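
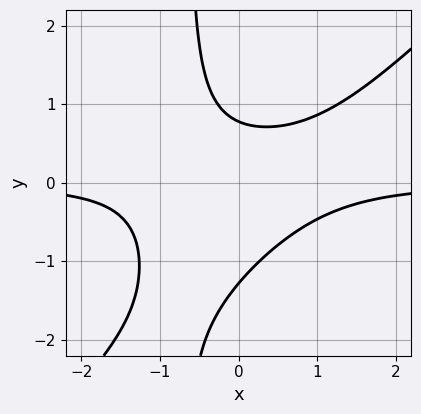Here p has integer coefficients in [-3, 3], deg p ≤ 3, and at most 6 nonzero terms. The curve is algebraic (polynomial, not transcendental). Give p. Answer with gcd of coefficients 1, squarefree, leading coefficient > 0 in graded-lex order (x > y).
3*x^2*y - 3*x*y^2 - 2*y^2 - y + 2

1. deg p = 3. No degree-2 curve has this shape.
2. Observable constraints: the curve avoids every integer x-axis point in the box.
3. Fitting integer coefficients to these (and the overall shape) gives p.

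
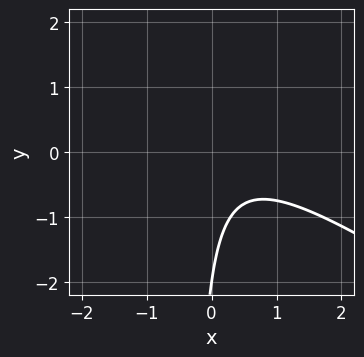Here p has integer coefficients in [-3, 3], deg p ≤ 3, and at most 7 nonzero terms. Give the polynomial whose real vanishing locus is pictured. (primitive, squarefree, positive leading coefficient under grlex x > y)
2*x^2 + 3*x*y - x + y + 2

deg p = 2.
Checking where it meets the axes: the curve avoids every integer x-axis point in the box; it meets the y-axis at y = -2 (among the integer gridlines).
Assembling these constraints gives the stated polynomial.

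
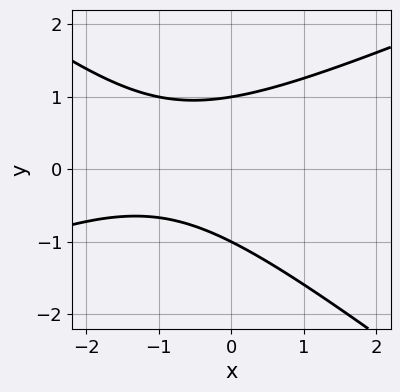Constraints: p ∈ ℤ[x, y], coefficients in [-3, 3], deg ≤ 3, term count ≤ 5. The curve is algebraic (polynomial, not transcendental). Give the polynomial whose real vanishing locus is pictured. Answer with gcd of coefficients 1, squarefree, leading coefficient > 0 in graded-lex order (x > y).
(a) The degree is 2 — a generic line meets the curve in up to 2 points.
(b) From the axis intercepts and sections: the curve avoids every integer x-axis point in the box; the y-axis gridline crossings are at y ∈ {-1, 1}.
(c) Together with the visible shape, these determine p as stated.

x^2 - x*y - 3*y^2 + 2*x + 3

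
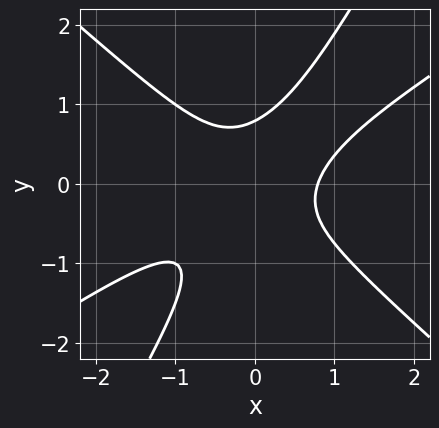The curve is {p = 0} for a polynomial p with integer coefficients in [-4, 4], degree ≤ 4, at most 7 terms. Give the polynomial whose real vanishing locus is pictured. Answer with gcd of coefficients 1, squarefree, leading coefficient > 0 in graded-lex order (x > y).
(a) Degree: a generic line meets the curve in up to 3 points, so deg p = 3.
(b) Putting this together gives p.

2*x^3 - 2*x^2*y - 3*x*y^2 + 2*y^3 - 1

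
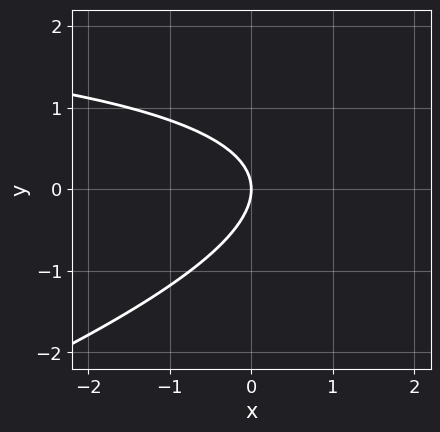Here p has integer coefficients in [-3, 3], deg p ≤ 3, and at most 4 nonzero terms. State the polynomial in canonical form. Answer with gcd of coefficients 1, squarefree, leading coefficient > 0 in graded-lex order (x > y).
(a) The degree is 2 — the shape is more complex than any degree-1 curve.
(b) Checking where it meets the axes: one x-axis crossing is at x = 0; one y-axis crossing is at y = 0.
(c) Assembling these constraints gives the stated polynomial.

x*y - 3*y^2 - 3*x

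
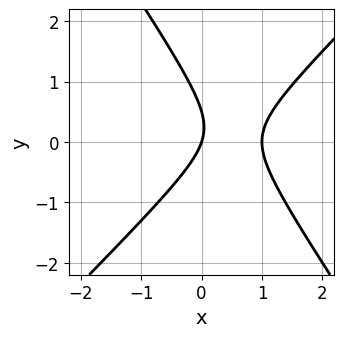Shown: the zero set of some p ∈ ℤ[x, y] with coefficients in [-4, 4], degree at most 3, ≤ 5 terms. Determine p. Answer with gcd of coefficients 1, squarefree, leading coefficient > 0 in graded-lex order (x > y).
3*x^2 - x*y - 2*y^2 - 3*x + y

First, deg p = 2. No degree-1 curve has this shape.
Next, observable constraints: among the integer gridlines, it crosses the x-axis at x ∈ {0, 1}; it meets the y-axis at y = 0 (among the integer gridlines).
Finally, matching integer coefficients to the picture gives p.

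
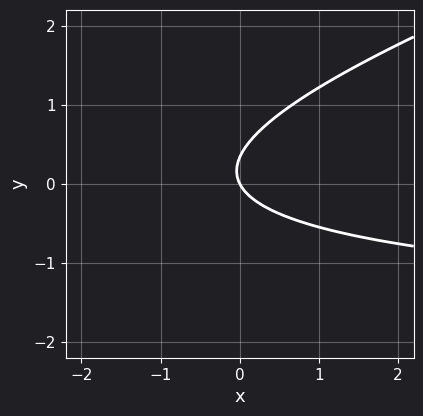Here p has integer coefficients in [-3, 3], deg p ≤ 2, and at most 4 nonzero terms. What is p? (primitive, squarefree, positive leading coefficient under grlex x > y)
(a) The degree is 2 — the shape is more complex than any degree-1 curve.
(b) Reading off the gridlines: it meets the x-axis at x = 0 (among the integer gridlines); it crosses the y-axis at the gridline y = 0.
(c) Solving for integer coefficients yields p as stated.

x*y - 3*y^2 + 2*x + y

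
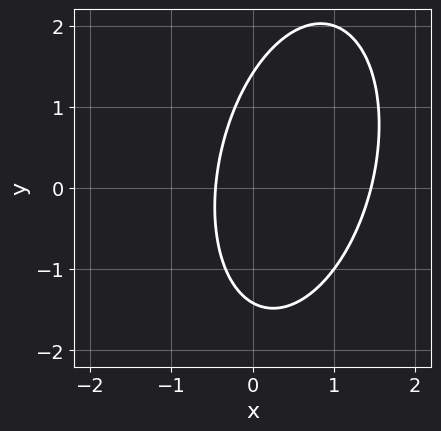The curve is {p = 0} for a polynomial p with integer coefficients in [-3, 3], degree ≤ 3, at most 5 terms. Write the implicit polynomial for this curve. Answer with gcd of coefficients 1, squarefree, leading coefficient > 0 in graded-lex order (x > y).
3*x^2 - x*y + y^2 - 3*x - 2

1. The degree is 2 — the shape is more complex than any degree-1 curve.
2. The integer polynomial consistent with all of this is the stated p.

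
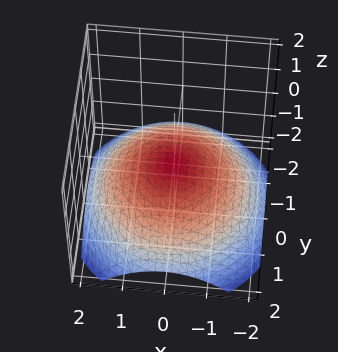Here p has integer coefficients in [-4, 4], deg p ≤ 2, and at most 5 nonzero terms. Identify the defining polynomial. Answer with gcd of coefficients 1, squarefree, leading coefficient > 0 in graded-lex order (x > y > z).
1. The degree is 2 — a paraboloid; a quadric.
2. Symmetries: rotational symmetry about the z-axis ⇒ p depends on x, y only through x² + y².
3. Observable constraints: it crosses the x-axis at the gridline x = 0; it crosses the z-axis at the gridline z = 0; one y-axis crossing is at y = 0; a circular section at z = -1 has radius between 1 and 2.
4. Assembling these constraints gives the stated polynomial.

x^2 + y^2 + 3*z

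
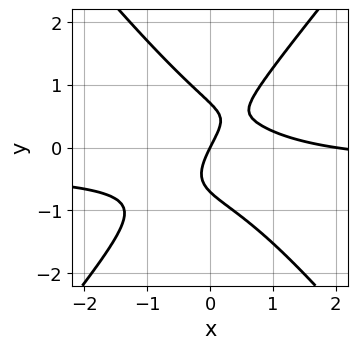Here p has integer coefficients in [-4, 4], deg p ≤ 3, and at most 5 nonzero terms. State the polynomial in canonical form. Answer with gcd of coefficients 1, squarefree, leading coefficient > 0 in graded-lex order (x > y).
First, the degree is 3 — a generic line meets the curve in up to 3 points.
Then, observable constraints: the x-axis gridline crossings are at x ∈ {0, 2}; it crosses the y-axis at the gridline y = 0.
Finally, putting this together gives p.

3*x^2*y - 2*y^3 + x^2 - 2*x + y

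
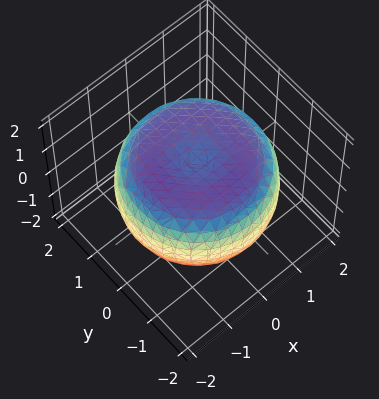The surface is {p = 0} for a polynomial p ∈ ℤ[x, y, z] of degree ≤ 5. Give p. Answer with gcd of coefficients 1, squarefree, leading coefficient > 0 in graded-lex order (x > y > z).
1. deg p = 4.
2. Symmetry: the z-axis is an axis of rotation, so x and y enter only as x² + y².
3. Checking where it meets the axes: the z-axis gridline crossings are at z ∈ {-1, 1}; a circular section at z = -1 has radius between 1 and 2.
4. Fitting integer coefficients to these (and the overall shape) gives p.

x^4 + 2*x^2*y^2 + y^4 - 2*x^2 - 2*y^2 + 3*z^2 - 3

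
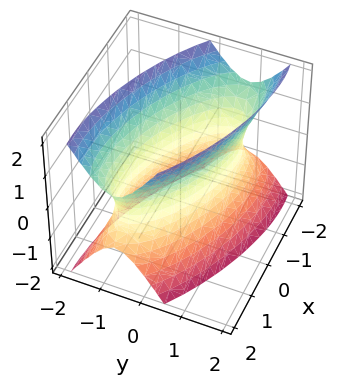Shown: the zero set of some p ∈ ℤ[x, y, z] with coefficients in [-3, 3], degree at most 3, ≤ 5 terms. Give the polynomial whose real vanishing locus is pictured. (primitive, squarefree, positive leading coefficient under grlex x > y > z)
The degree is 2 — the shape is more complex than any degree-1 surface.
Against the integer gridlines: no z-intercept at any integer in the box.
Fitting integer coefficients to these (and the overall shape) gives p.

x^2 + 2*x*y + 3*y^2 - z^2 - 2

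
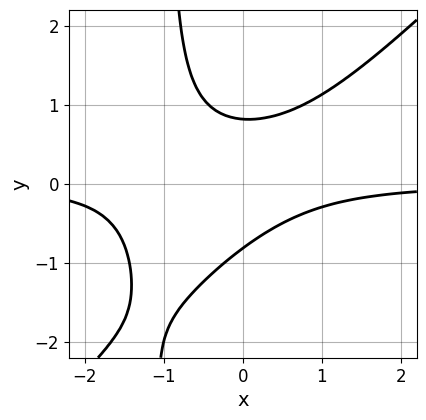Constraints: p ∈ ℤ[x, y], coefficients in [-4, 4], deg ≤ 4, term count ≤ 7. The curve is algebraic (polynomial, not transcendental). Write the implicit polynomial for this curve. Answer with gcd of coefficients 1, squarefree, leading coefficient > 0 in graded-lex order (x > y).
1. Degree: a generic line meets the curve in up to 3 points, so deg p = 3.
2. From the visible intercepts: the curve avoids every integer x-axis point in the box.
3. Together with the visible shape, these determine p as stated.

3*x^2*y - 3*x*y^2 + 2*x*y - 3*y^2 + 2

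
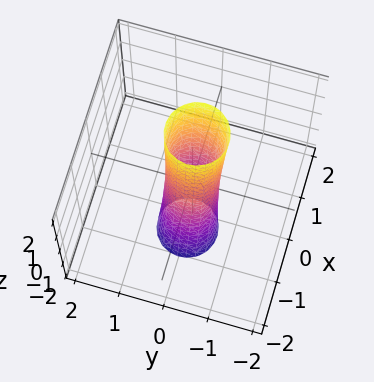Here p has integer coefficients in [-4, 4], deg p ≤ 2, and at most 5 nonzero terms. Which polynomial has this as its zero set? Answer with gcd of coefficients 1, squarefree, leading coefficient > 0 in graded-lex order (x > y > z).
Degree: the shape is more complex than any degree-1 surface, so deg p = 2.
From the visible intercepts: the surface avoids every integer z-axis point in the box.
Together with the visible shape, these determine p as stated.

3*x^2 - x*z + 3*y^2 - 1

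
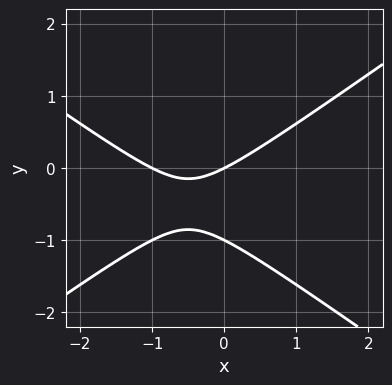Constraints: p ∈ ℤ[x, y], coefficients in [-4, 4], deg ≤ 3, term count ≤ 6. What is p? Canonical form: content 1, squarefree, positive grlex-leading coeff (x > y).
x^2 - 2*y^2 + x - 2*y

The degree is 2 — no degree-1 curve has this shape.
Checking where it meets the axes: among the integer gridlines, it crosses the x-axis at x ∈ {-1, 0}; among the integer gridlines, it crosses the y-axis at y ∈ {-1, 0}.
Fitting integer coefficients to these (and the overall shape) gives p.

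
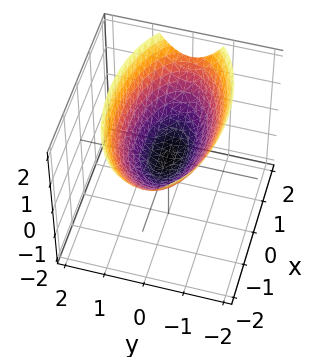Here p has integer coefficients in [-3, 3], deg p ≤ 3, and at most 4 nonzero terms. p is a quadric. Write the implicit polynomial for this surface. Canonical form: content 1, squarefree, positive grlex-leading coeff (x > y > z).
x^2 + 3*y^2 - 3*z

First, deg p = 2. A single bowl opening along one axis; a quadric.
Next, symmetries: it's symmetric under x → −x, forcing even powers of x; mirror symmetry y ↦ −y ⇒ only even powers of y.
Then, against the integer gridlines: it meets the y-axis at y = 0 (among the integer gridlines); it crosses the x-axis at the gridline x = 0.
Finally, the integer polynomial consistent with all of this is the stated p.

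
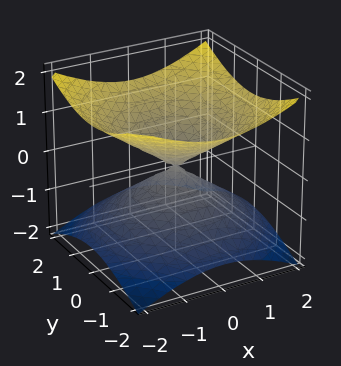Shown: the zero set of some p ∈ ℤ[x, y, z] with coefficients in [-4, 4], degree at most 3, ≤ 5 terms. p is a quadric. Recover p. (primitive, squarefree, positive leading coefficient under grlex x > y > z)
(a) deg p = 2. Two nappes meeting at a single point; a quadric.
(b) Symmetry: the surface is invariant under rotation about z: p = q(x² + y², z); it's symmetric under z → −z, forcing even powers of z.
(c) Reading off the gridlines: a circular section at z = -1 has radius between 1 and 2; it crosses the y-axis at the gridline y = 0; it meets the x-axis at x = 0 (among the integer gridlines).
(d) Assembling these constraints gives the stated polynomial.

x^2 + y^2 - 2*z^2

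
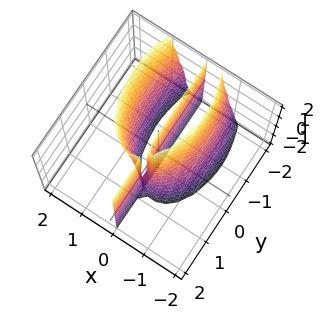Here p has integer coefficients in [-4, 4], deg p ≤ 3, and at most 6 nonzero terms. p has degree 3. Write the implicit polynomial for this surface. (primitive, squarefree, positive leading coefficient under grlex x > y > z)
3*x^3 - x^2*z + x*y^2 + 2*x*y - 2*x

The degree is 3 — a generic line meets the surface in up to 3 points.
Against the integer gridlines: the visible y-axis segment lies entirely on the surface; every point of the z-axis in the box is on the surface; it meets the x-axis at x = 0 (among the integer gridlines).
The integer polynomial consistent with all of this is the stated p.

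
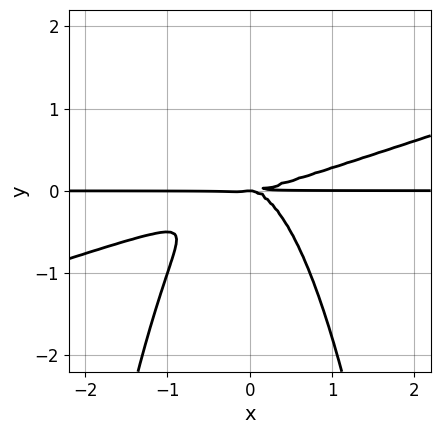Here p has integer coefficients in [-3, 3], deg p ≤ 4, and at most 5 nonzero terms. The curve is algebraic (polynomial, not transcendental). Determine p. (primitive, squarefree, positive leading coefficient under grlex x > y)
x^3*y - 3*x^2*y^2 - 2*y^3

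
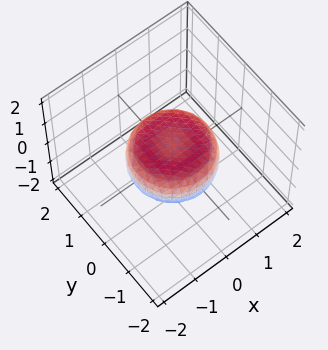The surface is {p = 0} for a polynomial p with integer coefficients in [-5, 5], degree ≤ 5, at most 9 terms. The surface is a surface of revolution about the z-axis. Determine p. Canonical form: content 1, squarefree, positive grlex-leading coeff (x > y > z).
(a) deg p = 4.
(b) Symmetries: the z-axis is an axis of rotation, so x and y enter only as x² + y².
(c) Observable constraints: a circular section at z = 0 has radius between 1 and 2.
(d) Assembling these constraints gives the stated polynomial.

2*x^4 + 4*x^2*y^2 + 2*y^4 - 2*x^2 - 2*y^2 + 3*z^2 - 1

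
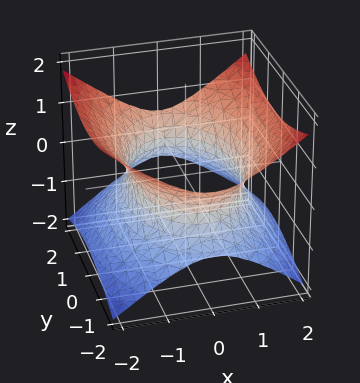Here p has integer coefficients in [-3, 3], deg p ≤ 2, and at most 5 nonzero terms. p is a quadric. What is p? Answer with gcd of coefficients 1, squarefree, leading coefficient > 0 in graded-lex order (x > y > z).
2*x^2 + y^2 - 3*z^2 - 3

First, deg p = 2. An hourglass — one-sheet hyperboloid; a quadric.
Next, symmetries: mirror symmetry x ↦ −x ⇒ only even powers of x; it's symmetric under z → −z, forcing even powers of z; the y ↦ −y reflection is a symmetry, so y appears only in even powers.
Then, checking where it meets the axes: no z-intercept at any integer in the box.
Finally, these observations pin down the coefficients.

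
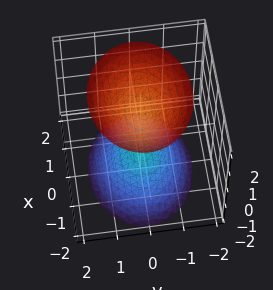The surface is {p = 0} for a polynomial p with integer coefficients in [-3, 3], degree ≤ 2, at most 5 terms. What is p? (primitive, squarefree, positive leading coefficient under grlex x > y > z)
(a) I count 2 distinct pieces. They look like related sheets of one shape, so recover p as a whole.
(b) deg p = 2. Two separate bowl-shaped sheets opening away from each other; a quadric.
(c) Symmetries: the z ↦ −z reflection is a symmetry, so z appears only in even powers; the y ↦ −y reflection is a symmetry, so y appears only in even powers; it's symmetric under x → −x, forcing even powers of x.
(d) Against the integer gridlines: it misses every integer gridline on the x-axis; it misses every integer gridline on the y-axis; among the integer gridlines, it crosses the z-axis at z ∈ {-1, 1}.
(e) These observations pin down the coefficients.

2*x^2 + 3*y^2 - 2*z^2 + 2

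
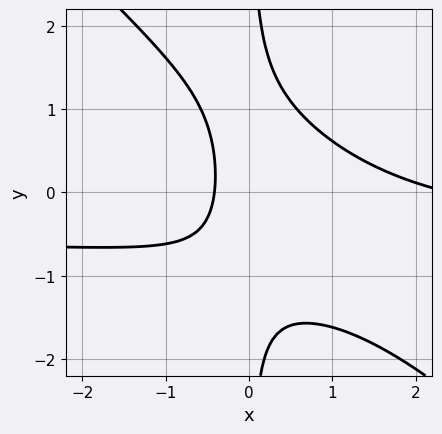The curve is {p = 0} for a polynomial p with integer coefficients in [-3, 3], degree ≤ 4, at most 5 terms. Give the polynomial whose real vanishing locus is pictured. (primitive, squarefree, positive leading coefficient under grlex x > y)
2*x^2*y + 2*x*y^2 + x^2 - 2*x - 1

1. The degree is 3 — the shape is more complex than any degree-2 curve.
2. From the axis intercepts and sections: no y-intercept at any integer in the box.
3. Assembling these constraints gives the stated polynomial.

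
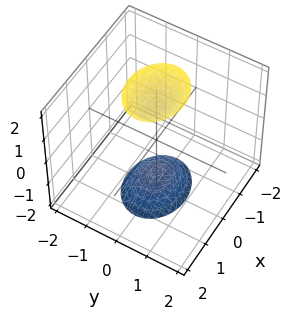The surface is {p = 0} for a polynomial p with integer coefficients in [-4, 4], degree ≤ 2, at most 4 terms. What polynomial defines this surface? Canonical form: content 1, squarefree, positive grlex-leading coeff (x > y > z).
2*x^2 + 3*y^2 - z^2 + 2

1. There are 2 components.
2. Degree: two sheets facing apart; a quadric, so deg p = 2.
3. Symmetries: mirror symmetry z ↦ −z ⇒ only even powers of z; it's symmetric under x → −x, forcing even powers of x; the y ↦ −y reflection is a symmetry, so y appears only in even powers.
4. Reading off the gridlines: no y-intercept at any integer in the box; no x-intercept at any integer in the box.
5. The integer polynomial consistent with all of this is the stated p.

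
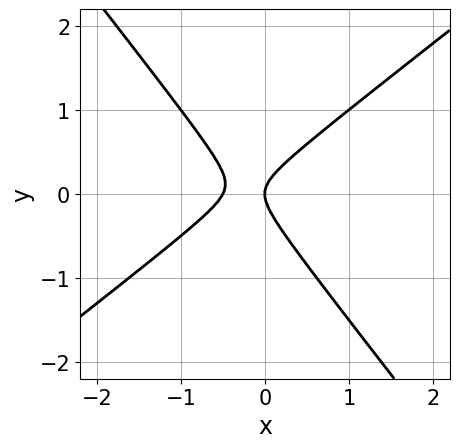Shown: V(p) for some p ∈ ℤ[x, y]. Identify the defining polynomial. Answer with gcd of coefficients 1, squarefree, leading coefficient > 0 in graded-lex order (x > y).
1. Degree: a generic line meets the curve in up to 2 points, so deg p = 2.
2. From the axis intercepts and sections: it crosses the x-axis at the gridline x = 0; it crosses the y-axis at the gridline y = 0.
3. Fitting integer coefficients to these (and the overall shape) gives p.

2*x^2 - x*y - 2*y^2 + x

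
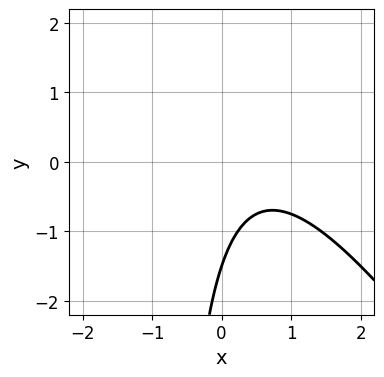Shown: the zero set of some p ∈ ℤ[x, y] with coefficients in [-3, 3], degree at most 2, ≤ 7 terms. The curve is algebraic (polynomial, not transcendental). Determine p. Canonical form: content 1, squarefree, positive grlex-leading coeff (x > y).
3*x^2 + 2*x*y - 3*x + 2*y + 3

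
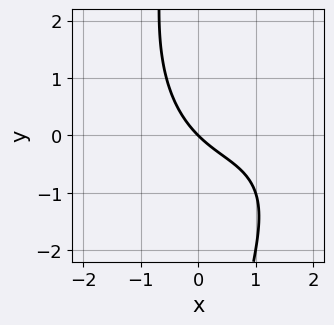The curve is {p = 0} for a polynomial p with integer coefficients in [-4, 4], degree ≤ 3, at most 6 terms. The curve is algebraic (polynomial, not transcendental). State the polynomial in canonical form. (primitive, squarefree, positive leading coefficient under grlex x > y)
1. The degree is 3 — a generic line meets the curve in up to 3 points.
2. Reading off the gridlines: one y-axis crossing is at y = 0; one x-axis crossing is at x = 0.
3. These observations pin down the coefficients.

x^3 + x*y^2 - 2*x^2 + 3*x + 3*y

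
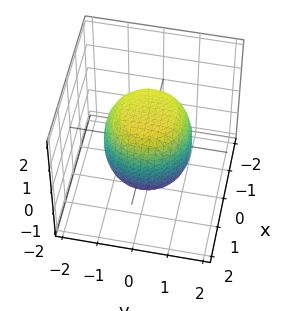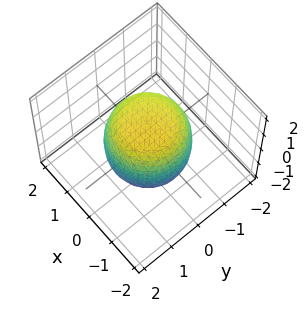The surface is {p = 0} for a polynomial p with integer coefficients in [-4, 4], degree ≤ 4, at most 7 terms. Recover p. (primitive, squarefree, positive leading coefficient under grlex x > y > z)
deg p = 4.
By symmetry, the surface is invariant under rotation about z: p = q(x² + y², z).
Checking where it meets the axes: a circular section at z = 1 has radius exactly 1.
The integer polynomial consistent with all of this is the stated p.

2*x^4 + 4*x^2*y^2 + 2*y^4 - x^2 - y^2 + 2*z^2 - 3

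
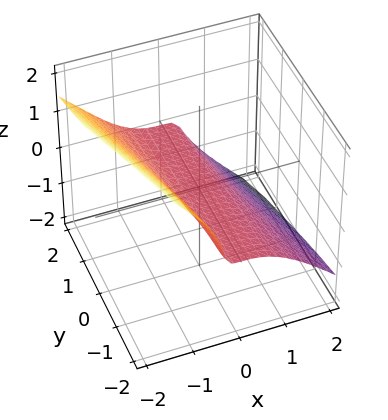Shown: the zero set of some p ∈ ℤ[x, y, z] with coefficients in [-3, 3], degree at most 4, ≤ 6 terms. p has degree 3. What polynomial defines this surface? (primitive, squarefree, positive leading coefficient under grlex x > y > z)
(a) The degree is 3 — no degree-2 surface has this shape.
(b) Reading off the gridlines: one x-axis crossing is at x = 0; the visible y-axis segment lies entirely on the surface; one z-axis crossing is at z = 0.
(c) Fitting integer coefficients to these (and the overall shape) gives p.

2*x^3 - 2*x*y*z + 2*z^3 - z^2 + 2*z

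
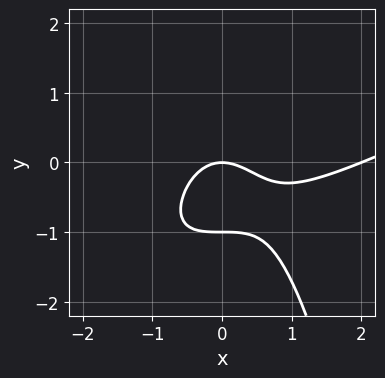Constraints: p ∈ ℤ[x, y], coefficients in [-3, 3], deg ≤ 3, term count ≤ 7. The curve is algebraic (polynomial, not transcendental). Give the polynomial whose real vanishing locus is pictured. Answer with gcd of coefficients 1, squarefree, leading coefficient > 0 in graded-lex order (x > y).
(a) The degree is 3 — a generic line meets the curve in up to 3 points.
(b) From the visible intercepts: among the integer gridlines, it crosses the y-axis at y ∈ {-1, 0}; among the integer gridlines, it crosses the x-axis at x ∈ {0, 2}.
(c) Together with the visible shape, these determine p as stated.

x^3 - 2*x^2*y - 2*x^2 - 2*y^2 - 2*y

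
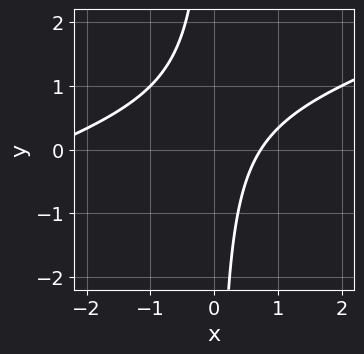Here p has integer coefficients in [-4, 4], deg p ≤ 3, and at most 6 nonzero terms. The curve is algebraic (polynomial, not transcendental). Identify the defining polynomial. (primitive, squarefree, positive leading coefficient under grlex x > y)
Degree: no degree-1 curve has this shape, so deg p = 2.
Against the integer gridlines: the curve avoids every integer y-axis point in the box.
Fitting integer coefficients to these (and the overall shape) gives p.

x^2 - 3*x*y + 2*x - 2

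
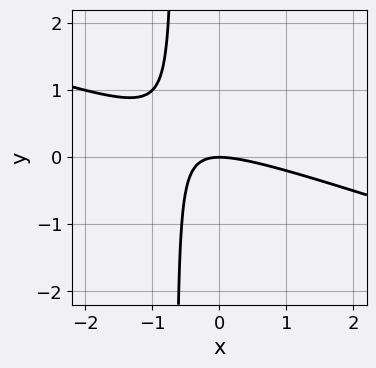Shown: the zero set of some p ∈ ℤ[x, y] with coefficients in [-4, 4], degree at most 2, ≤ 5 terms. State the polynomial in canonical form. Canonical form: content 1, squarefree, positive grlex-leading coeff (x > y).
x^2 + 3*x*y + 2*y

1. deg p = 2. No degree-1 curve has this shape.
2. Reading off the gridlines: it crosses the y-axis at the gridline y = 0; one x-axis crossing is at x = 0.
3. Assembling these constraints gives the stated polynomial.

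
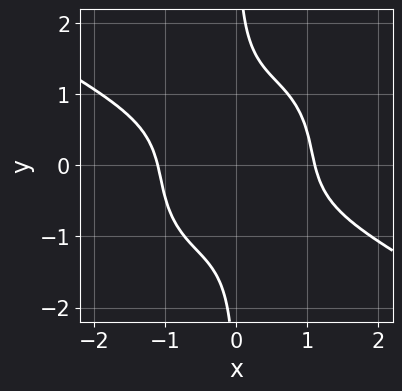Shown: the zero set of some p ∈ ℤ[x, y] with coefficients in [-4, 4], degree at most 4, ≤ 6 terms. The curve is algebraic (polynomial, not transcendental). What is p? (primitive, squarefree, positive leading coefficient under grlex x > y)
1. deg p = 4. No degree-3 curve has this shape.
2. Reading off the gridlines: the curve avoids every integer y-axis point in the box.
3. These observations pin down the coefficients.

2*x^4 + 2*x^3*y - x^2*y^2 + 3*x*y^3 - 3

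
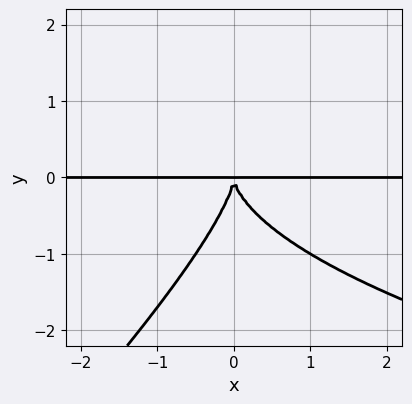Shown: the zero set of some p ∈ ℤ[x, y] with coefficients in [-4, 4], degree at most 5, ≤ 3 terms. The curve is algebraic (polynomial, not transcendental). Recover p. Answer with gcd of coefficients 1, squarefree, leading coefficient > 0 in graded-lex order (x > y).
(a) Degree: the shape is more complex than any degree-3 curve, so deg p = 4.
(b) From the axis intercepts and sections: every point of the x-axis in the box is on the curve.
(c) Solving for integer coefficients yields p as stated.

x*y^3 - y^4 - 2*x^2*y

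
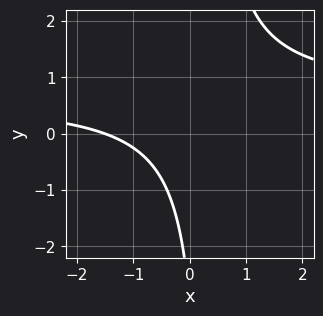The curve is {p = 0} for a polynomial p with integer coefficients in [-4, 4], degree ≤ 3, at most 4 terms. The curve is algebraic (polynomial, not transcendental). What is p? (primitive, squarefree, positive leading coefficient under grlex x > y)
3*x*y - 2*x - y - 3

deg p = 2.
From the axis intercepts and sections: it misses every integer gridline on the y-axis.
Putting this together gives p.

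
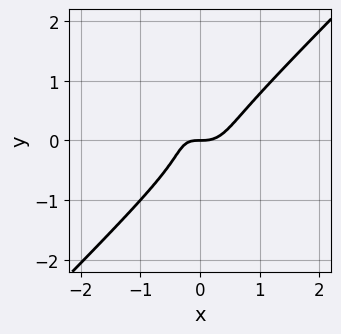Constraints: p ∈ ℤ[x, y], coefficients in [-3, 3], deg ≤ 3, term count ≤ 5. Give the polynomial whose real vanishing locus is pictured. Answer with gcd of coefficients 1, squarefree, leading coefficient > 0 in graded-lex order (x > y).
3*x^3 - 3*y^3 - x*y - y

(a) deg p = 3. No degree-2 curve has this shape.
(b) Checking where it meets the axes: it meets the x-axis at x = 0 (among the integer gridlines); it crosses the y-axis at the gridline y = 0.
(c) Assembling these constraints gives the stated polynomial.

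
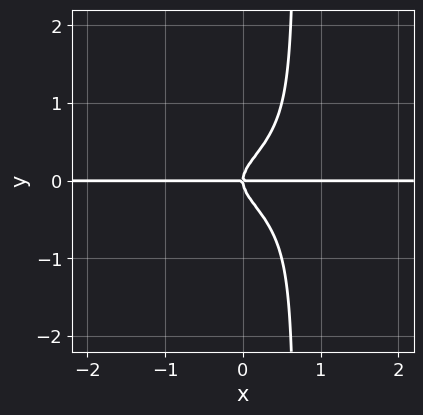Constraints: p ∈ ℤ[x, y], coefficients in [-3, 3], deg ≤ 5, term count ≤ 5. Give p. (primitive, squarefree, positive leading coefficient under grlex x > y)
3*x*y^3 - 2*y^3 + x*y

(a) deg p = 4. The shape is more complex than any degree-3 curve.
(b) Checking where it meets the axes: every point of the x-axis in the box is on the curve; it meets the y-axis at y = 0 (among the integer gridlines).
(c) The integer polynomial consistent with all of this is the stated p.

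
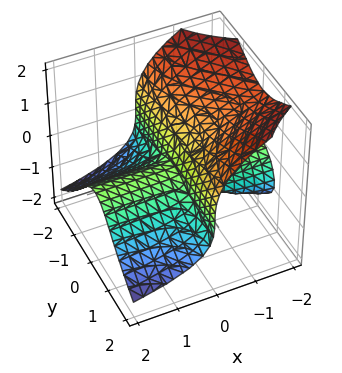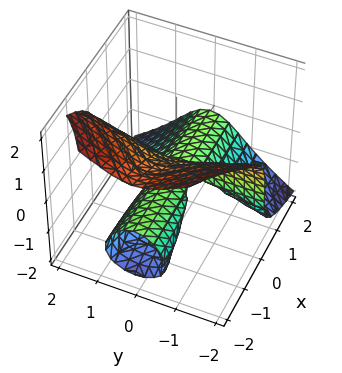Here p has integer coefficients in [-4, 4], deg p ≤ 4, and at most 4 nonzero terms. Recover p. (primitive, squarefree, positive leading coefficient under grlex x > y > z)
x*y^2 + z^3 + x*z

There are 2 components. They look like related sheets of one shape, so recover p as a whole.
deg p = 3. The shape is more complex than any degree-2 surface.
Checking where it meets the axes: the visible x-axis segment lies entirely on the surface; the visible y-axis segment lies entirely on the surface; it crosses the z-axis at the gridline z = 0.
Assembling these constraints gives the stated polynomial.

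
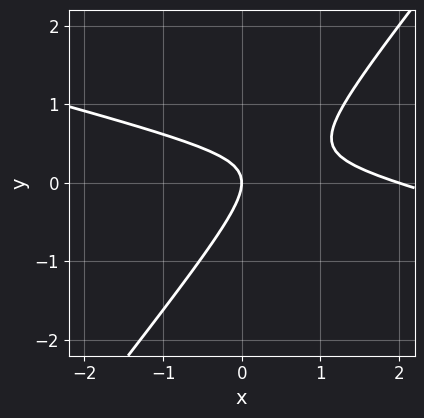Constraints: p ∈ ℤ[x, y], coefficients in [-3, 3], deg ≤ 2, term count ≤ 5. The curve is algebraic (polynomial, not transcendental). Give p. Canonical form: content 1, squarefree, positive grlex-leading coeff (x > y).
First, degree: a generic line meets the curve in up to 2 points, so deg p = 2.
Then, reading off the gridlines: the x-axis gridline crossings are at x ∈ {0, 2}; one y-axis crossing is at y = 0.
Finally, the integer polynomial consistent with all of this is the stated p.

x^2 + 3*x*y - 3*y^2 - 2*x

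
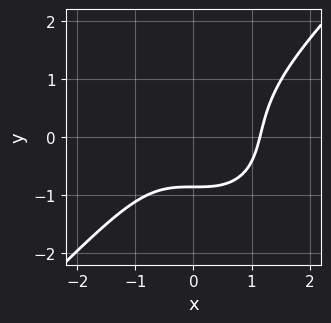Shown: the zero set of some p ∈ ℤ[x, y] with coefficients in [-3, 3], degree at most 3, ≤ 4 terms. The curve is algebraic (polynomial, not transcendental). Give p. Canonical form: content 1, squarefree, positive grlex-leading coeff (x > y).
2*x^3 - 2*y^3 - 2*y - 3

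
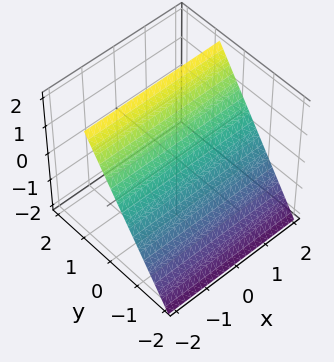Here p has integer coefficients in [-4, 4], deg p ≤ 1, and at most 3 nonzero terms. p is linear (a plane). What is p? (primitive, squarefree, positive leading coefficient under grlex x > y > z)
First, the degree is 1 — every cross-section is a straight line — this is a plane.
Then, observable constraints: no x-intercept at any integer in the box; one z-axis crossing is at z = 1.
Finally, putting this together gives p.

3*y - 2*z + 2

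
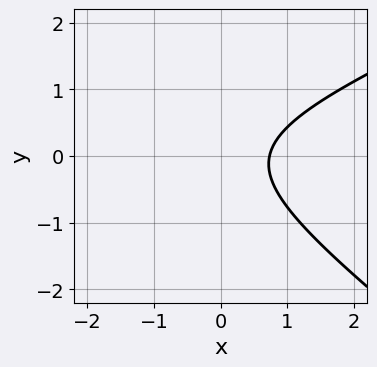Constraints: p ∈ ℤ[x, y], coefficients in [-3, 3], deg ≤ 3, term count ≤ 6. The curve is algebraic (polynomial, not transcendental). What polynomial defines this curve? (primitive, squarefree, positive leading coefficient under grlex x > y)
(a) The degree is 2 — no degree-1 curve has this shape.
(b) Observable constraints: no y-intercept at any integer in the box.
(c) Solving for integer coefficients yields p as stated.

x^2 - x*y - 3*y^2 + 2*x - 2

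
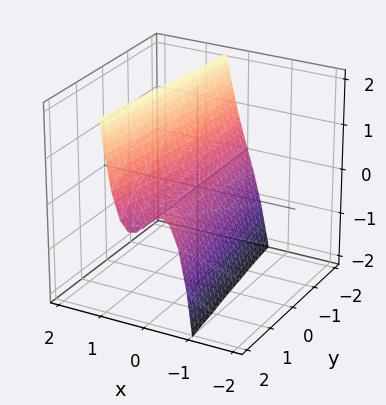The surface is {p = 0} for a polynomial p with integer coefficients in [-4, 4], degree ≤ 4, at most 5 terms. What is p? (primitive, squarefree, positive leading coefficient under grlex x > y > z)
First, degree: the shape is more complex than any degree-2 surface, so deg p = 3.
Next, from the visible intercepts: one x-axis crossing is at x = 0; it meets the z-axis at z = 0 (among the integer gridlines); the visible y-axis segment lies entirely on the surface.
Finally, solving for integer coefficients yields p as stated.

3*x^3 - x*y + x - z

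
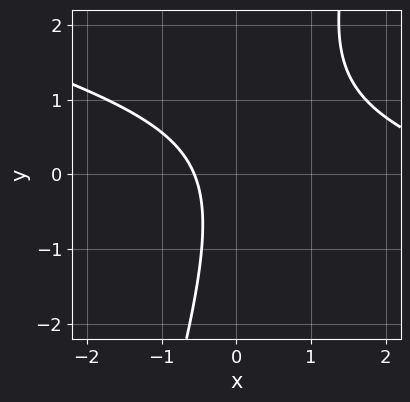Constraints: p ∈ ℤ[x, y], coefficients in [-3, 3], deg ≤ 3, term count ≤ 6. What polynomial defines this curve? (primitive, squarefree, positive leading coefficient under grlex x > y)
x^2 + 3*x*y - y^2 - 3*x - 2

First, deg p = 2. A generic line meets the curve in up to 2 points.
Then, from the visible intercepts: the curve avoids every integer y-axis point in the box.
Finally, these observations pin down the coefficients.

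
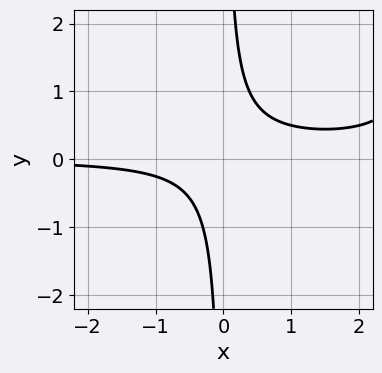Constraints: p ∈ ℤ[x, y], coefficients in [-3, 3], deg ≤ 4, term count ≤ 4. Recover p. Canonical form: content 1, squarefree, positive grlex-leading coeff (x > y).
x^2*y - 3*x*y + 1

1. The degree is 3 — no degree-2 curve has this shape.
2. Reading off the gridlines: it misses every integer gridline on the y-axis; no x-intercept at any integer in the box.
3. The integer polynomial consistent with all of this is the stated p.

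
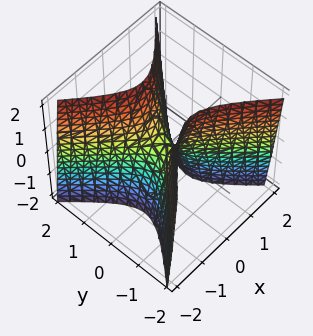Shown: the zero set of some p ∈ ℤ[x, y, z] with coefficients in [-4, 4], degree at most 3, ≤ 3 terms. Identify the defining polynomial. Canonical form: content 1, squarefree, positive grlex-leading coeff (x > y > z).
3*x^2 - 3*y^2 + z

First, degree: a saddle surface; a quadric, so deg p = 2.
Then, symmetries: mirror symmetry x ↦ −x ⇒ only even powers of x; it's symmetric under y → −y, forcing even powers of y.
Then, reading off the gridlines: it meets the y-axis at y = 0 (among the integer gridlines); it crosses the x-axis at the gridline x = 0; one z-axis crossing is at z = 0.
Finally, fitting integer coefficients to these (and the overall shape) gives p.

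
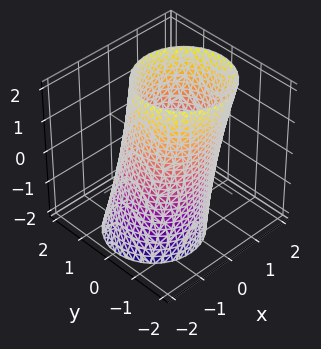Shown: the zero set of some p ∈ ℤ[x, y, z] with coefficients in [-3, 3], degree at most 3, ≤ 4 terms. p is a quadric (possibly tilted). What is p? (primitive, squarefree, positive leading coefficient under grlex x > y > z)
Degree: no degree-1 surface has this shape, so deg p = 2.
Against the integer gridlines: the surface avoids every integer z-axis point in the box.
Fitting integer coefficients to these (and the overall shape) gives p.

2*x^2 - x*z + 2*y^2 - 3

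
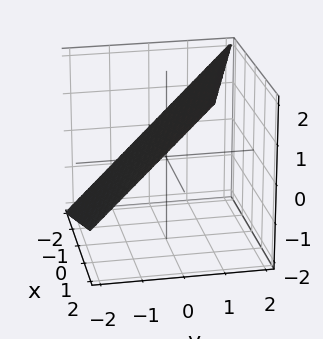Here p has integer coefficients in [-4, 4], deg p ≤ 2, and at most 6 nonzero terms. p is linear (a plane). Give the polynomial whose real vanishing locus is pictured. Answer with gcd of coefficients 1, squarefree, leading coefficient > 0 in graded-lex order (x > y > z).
x + 3*y - 3*z + 2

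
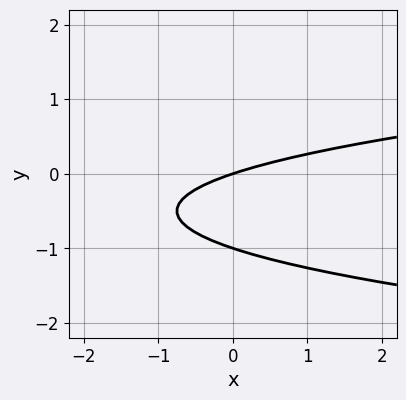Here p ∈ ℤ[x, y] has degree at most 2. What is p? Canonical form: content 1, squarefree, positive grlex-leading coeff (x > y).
3*y^2 - x + 3*y

1. Degree: the shape is more complex than any degree-1 curve, so deg p = 2.
2. From the axis intercepts and sections: among the integer gridlines, it crosses the y-axis at y ∈ {-1, 0}; it meets the x-axis at x = 0 (among the integer gridlines).
3. These observations pin down the coefficients.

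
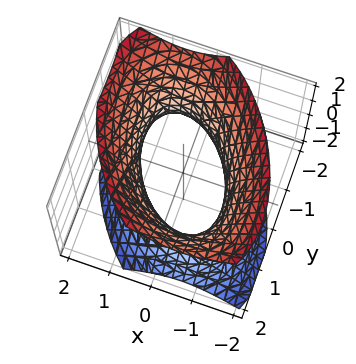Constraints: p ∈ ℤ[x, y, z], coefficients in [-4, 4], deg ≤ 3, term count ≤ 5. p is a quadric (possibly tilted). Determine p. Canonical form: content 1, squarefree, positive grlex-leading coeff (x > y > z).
(a) The degree is 2 — no degree-1 surface has this shape.
(b) From the axis intercepts and sections: among the integer gridlines, it crosses the x-axis at x ∈ {-1, 1}; the surface avoids every integer z-axis point in the box.
(c) Solving for integer coefficients yields p as stated.

3*x^2 + 2*x*y + 2*y^2 - 2*z^2 - 3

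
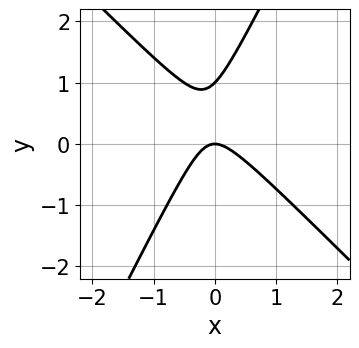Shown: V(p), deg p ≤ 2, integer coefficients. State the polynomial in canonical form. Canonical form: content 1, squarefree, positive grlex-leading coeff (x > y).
2*x^2 + x*y - y^2 + y

Degree: the shape is more complex than any degree-1 curve, so deg p = 2.
From the visible intercepts: the y-axis gridline crossings are at y ∈ {0, 1}; it crosses the x-axis at the gridline x = 0.
Putting this together gives p.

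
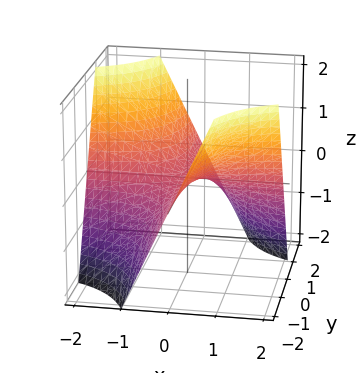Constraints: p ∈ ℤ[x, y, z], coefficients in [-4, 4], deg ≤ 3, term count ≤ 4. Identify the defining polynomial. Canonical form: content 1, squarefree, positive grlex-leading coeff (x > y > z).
1. deg p = 2. A hyperbolic paraboloid; a quadric.
2. Checking where it meets the axes: it crosses the z-axis at the gridline z = 0; every point of the y-axis in the box is on the surface; the visible x-axis segment lies entirely on the surface.
3. Matching integer coefficients to the picture gives p.

x*y + z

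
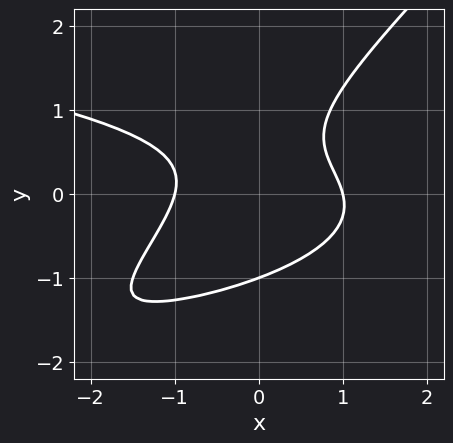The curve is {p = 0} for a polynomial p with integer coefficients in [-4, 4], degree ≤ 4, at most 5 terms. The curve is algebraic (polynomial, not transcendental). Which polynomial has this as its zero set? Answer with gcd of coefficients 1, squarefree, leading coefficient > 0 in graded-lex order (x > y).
deg p = 3. No degree-2 curve has this shape.
From the visible intercepts: among the integer gridlines, it crosses the x-axis at x ∈ {-1, 1}; it crosses the y-axis at the gridline y = -1.
Fitting integer coefficients to these (and the overall shape) gives p.

3*x*y^2 - 3*y^3 + 2*x^2 + y - 2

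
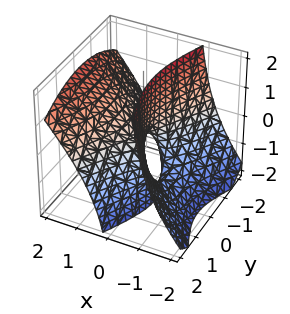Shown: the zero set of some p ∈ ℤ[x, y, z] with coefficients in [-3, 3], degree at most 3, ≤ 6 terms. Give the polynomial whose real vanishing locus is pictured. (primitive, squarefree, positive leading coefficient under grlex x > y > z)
3*x^2 - 3*x*z - y^2 - z

deg p = 2.
Reading off the gridlines: it crosses the z-axis at the gridline z = 0; it crosses the x-axis at the gridline x = 0.
Putting this together gives p.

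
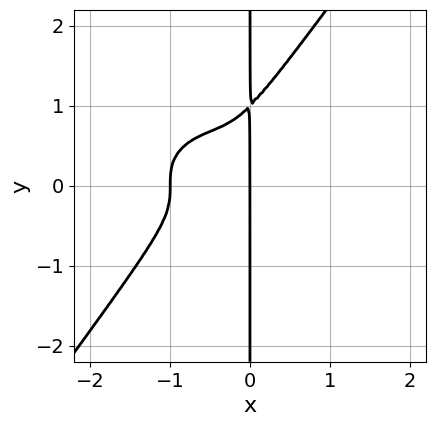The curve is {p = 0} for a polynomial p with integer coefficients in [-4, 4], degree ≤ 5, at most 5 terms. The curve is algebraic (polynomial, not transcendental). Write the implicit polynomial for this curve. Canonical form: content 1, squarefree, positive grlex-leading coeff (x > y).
(a) The degree is 4 — the shape is more complex than any degree-3 curve.
(b) From the visible intercepts: among the integer gridlines, it crosses the x-axis at x ∈ {-1, 0}; every point of the y-axis in the box is on the curve.
(c) Assembling these constraints gives the stated polynomial.

2*x^4 + 3*x^2*y^2 - 3*x*y^3 + 2*x^3 + 3*x*y^2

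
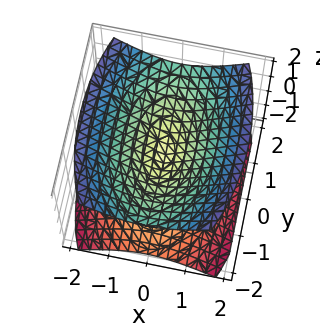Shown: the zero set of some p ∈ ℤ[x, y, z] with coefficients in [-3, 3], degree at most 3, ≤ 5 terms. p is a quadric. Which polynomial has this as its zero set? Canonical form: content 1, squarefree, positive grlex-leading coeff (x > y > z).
3*x^2 + y^2 - 3*z^2

1. There are 2 components. They look like related sheets of one shape, so recover p as a whole.
2. The degree is 2 — two nappes meeting at a single point; a quadric.
3. Symmetries: the y ↦ −y reflection is a symmetry, so y appears only in even powers; it's symmetric under x → −x, forcing even powers of x; it's symmetric under z → −z, forcing even powers of z.
4. Reading off the gridlines: it crosses the x-axis at the gridline x = 0; it meets the y-axis at y = 0 (among the integer gridlines); it crosses the z-axis at the gridline z = 0.
5. Matching integer coefficients to the picture gives p.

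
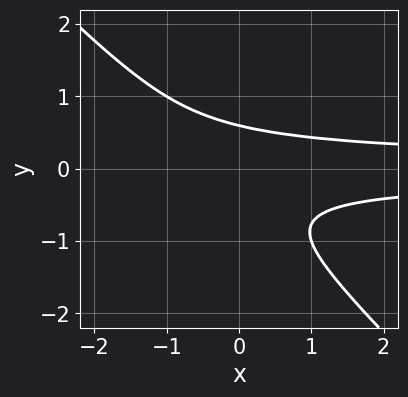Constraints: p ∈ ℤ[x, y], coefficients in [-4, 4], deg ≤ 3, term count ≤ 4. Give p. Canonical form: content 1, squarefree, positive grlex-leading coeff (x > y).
First, degree: a generic line meets the curve in up to 3 points, so deg p = 3.
Then, checking where it meets the axes: the curve avoids every integer x-axis point in the box.
Finally, the integer polynomial consistent with all of this is the stated p.

3*x*y^2 + 3*y^3 + y^2 - 1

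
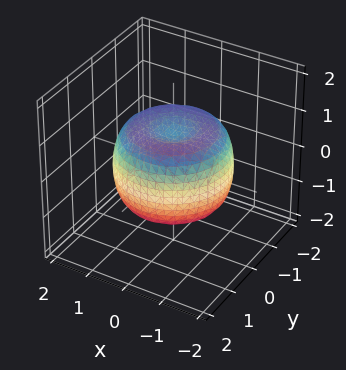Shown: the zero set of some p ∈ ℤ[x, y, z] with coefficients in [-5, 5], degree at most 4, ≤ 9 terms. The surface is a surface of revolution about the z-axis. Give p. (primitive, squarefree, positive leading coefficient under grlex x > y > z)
2*x^4 + 4*x^2*y^2 + 2*y^4 - 3*x^2 - 3*y^2 + 3*z^2 - 2

1. The degree is 4 — the shape is more complex than any degree-3 surface.
2. Symmetries: the surface is invariant under rotation about z: p = q(x² + y², z).
3. From the visible intercepts: a circular section at z = -1 has radius between 0 and 1.
4. The integer polynomial consistent with all of this is the stated p.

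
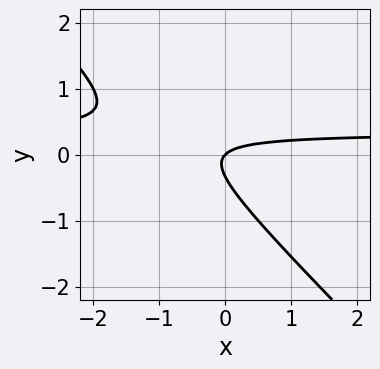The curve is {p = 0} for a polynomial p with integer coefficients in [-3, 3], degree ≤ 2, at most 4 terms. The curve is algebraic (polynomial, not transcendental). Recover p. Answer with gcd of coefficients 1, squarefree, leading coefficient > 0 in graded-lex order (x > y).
3*x*y + 3*y^2 - x + y

deg p = 2. A generic line meets the curve in up to 2 points.
Reading off the gridlines: it crosses the y-axis at the gridline y = 0; one x-axis crossing is at x = 0.
Together with the visible shape, these determine p as stated.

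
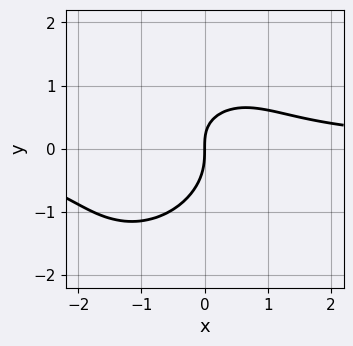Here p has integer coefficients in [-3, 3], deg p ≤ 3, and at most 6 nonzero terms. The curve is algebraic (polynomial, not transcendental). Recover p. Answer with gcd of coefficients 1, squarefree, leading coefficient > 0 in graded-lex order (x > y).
3*x^2*y - 2*x*y^2 + 3*y^3 + 2*x*y - 3*x

First, deg p = 3. A generic line meets the curve in up to 3 points.
Then, from the visible intercepts: one x-axis crossing is at x = 0; one y-axis crossing is at y = 0.
Finally, matching integer coefficients to the picture gives p.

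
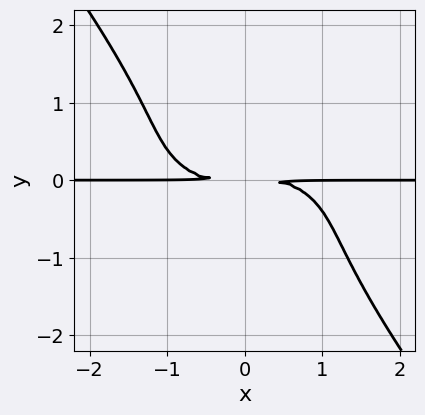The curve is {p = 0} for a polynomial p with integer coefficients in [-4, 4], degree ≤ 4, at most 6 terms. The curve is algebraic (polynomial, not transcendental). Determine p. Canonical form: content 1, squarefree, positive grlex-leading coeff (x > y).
x^3*y + 2*x*y^3 + 2*y^4 + 3*y^2

deg p = 4.
Observable constraints: the visible x-axis segment lies entirely on the curve.
These observations pin down the coefficients.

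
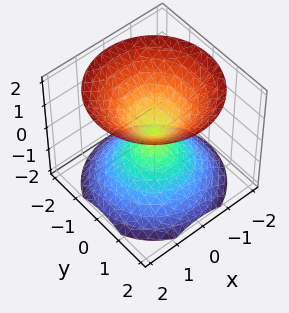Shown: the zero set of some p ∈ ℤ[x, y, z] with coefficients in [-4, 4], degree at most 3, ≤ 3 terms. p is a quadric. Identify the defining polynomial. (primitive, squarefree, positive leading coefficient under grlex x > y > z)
I count 2 distinct pieces.
deg p = 2.
By symmetry, every cross-section ⟂ z is a circle, so x, y appear only via x² + y²; the z ↦ −z reflection is a symmetry, so z appears only in even powers.
Observable constraints: a circular section at z = -1 has radius exactly 1; it crosses the x-axis at the gridline x = 0; one y-axis crossing is at y = 0.
Assembling these constraints gives the stated polynomial.

x^2 + y^2 - z^2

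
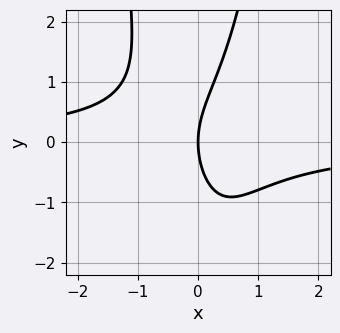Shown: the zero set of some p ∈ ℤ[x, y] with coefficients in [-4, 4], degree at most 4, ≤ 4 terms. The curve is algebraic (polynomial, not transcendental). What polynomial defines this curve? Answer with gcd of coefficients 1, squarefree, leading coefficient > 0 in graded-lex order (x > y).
(a) The degree is 3 — no degree-2 curve has this shape.
(b) From the visible intercepts: one x-axis crossing is at x = 0; it meets the y-axis at y = 0 (among the integer gridlines).
(c) Matching integer coefficients to the picture gives p.

3*x^2*y - y^2 + 3*x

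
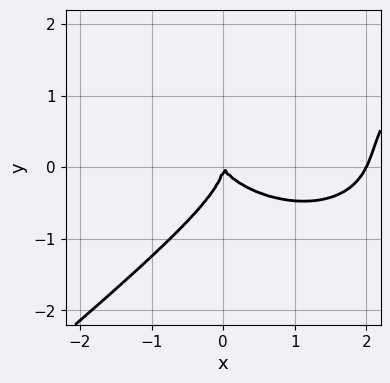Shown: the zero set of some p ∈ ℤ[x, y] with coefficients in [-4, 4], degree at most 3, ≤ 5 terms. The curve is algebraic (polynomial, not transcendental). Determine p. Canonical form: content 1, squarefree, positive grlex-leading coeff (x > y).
First, deg p = 3.
Then, checking where it meets the axes: it meets the y-axis at y = 0 (among the integer gridlines); the x-axis gridline crossings are at x ∈ {0, 2}.
Finally, together with the visible shape, these determine p as stated.

x^3 + x*y^2 - 3*y^3 - 2*x^2 - x*y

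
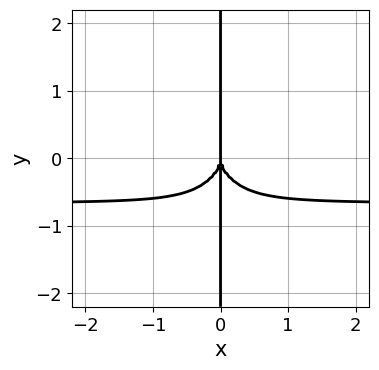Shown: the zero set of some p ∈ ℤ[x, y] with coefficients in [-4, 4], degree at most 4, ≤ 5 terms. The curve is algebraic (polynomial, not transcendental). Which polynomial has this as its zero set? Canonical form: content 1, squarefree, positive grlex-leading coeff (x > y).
1. The degree is 4 — the shape is more complex than any degree-3 curve.
2. Reading off the gridlines: every point of the y-axis in the box is on the curve; it crosses the x-axis at the gridline x = 0.
3. Assembling these constraints gives the stated polynomial.

3*x^3*y + x*y^3 + 2*x^3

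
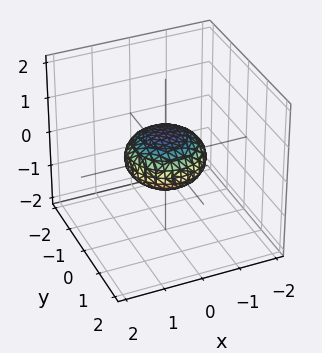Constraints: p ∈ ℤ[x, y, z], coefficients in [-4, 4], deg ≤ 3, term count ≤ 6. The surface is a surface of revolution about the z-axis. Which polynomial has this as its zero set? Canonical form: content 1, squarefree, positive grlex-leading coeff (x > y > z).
deg p = 2.
By symmetry, the surface is invariant under rotation about z: p = q(x² + y², z).
Against the integer gridlines: a circular section at z = 0 has radius exactly 1; the y-axis gridline crossings are at y ∈ {-1, 1}; among the integer gridlines, it crosses the x-axis at x ∈ {-1, 1}.
Assembling these constraints gives the stated polynomial.

x^2 + y^2 + 2*z^2 - 1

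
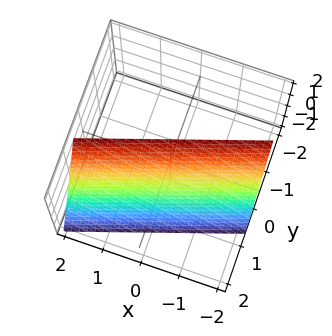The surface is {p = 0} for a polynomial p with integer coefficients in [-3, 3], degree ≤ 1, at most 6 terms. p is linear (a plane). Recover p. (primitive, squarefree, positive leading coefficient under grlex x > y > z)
The degree is 1 — the surface is flat (a plane).
From the visible intercepts: one z-axis crossing is at z = 2; it meets the x-axis at x = -2 (among the integer gridlines).
The integer polynomial consistent with all of this is the stated p.

x - 3*y - z + 2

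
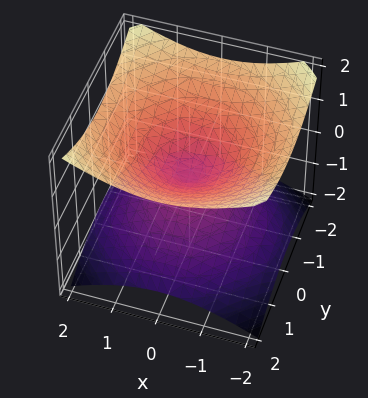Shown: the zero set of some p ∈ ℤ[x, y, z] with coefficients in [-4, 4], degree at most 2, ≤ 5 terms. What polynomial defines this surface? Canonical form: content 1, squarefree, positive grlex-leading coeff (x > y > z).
x^2 + y^2 - 2*z^2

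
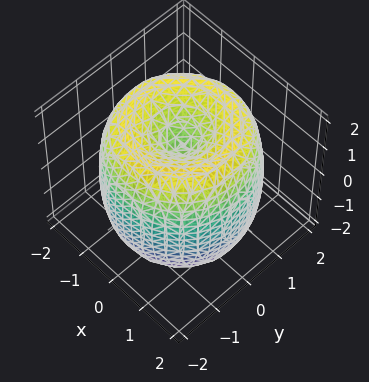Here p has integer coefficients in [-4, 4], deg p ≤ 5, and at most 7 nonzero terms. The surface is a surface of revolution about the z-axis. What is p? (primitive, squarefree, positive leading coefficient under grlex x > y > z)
(a) The degree is 4 — a generic line meets the surface in up to 4 points.
(b) Symmetries: the z-axis is an axis of rotation, so x and y enter only as x² + y².
(c) From the visible intercepts: among the integer gridlines, it crosses the z-axis at z ∈ {-1, 1}; a circular section at z = 1 has radius between 1 and 2.
(d) Fitting integer coefficients to these (and the overall shape) gives p.

x^4 + 2*x^2*y^2 + y^4 - 3*x^2 - 3*y^2 + z^2 - 1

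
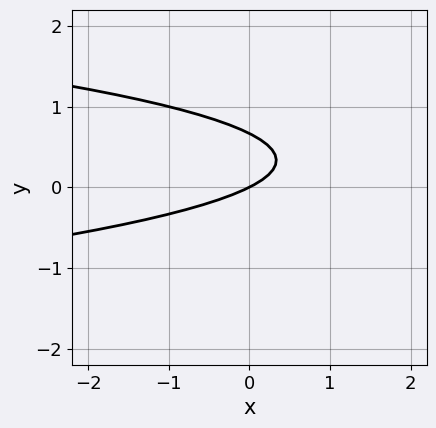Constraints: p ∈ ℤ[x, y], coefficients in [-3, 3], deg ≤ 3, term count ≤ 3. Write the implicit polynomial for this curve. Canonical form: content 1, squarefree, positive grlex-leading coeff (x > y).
(a) Degree: a generic line meets the curve in up to 2 points, so deg p = 2.
(b) Against the integer gridlines: one y-axis crossing is at y = 0; it meets the x-axis at x = 0 (among the integer gridlines).
(c) Assembling these constraints gives the stated polynomial.

3*y^2 + x - 2*y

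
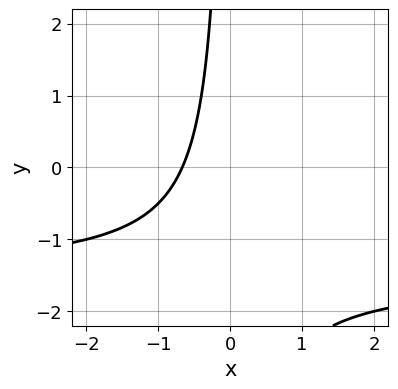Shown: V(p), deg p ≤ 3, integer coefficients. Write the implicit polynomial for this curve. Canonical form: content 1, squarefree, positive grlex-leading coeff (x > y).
2*x*y + 3*x + 2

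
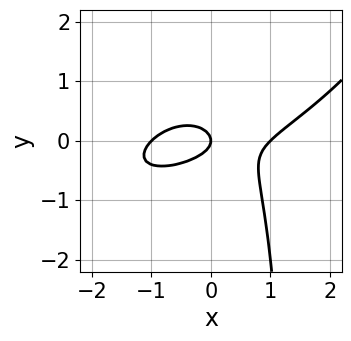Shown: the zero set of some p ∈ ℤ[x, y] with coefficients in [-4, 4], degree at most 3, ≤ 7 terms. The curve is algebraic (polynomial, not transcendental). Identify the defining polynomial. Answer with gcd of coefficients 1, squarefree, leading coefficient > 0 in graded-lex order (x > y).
First, deg p = 3. The shape is more complex than any degree-2 curve.
Next, from the visible intercepts: among the integer gridlines, it crosses the x-axis at x ∈ {-1, 0, 1}; it meets the y-axis at y = 0 (among the integer gridlines).
Finally, solving for integer coefficients yields p as stated.

x^3 - 2*x^2*y + 2*x*y^2 - 3*y^2 - x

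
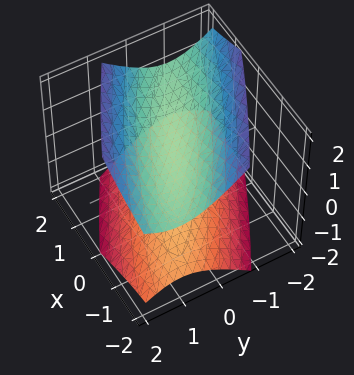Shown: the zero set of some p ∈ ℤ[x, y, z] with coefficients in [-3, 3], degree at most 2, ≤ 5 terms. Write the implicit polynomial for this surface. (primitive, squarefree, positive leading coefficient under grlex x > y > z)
x^2 + 3*x*y + 3*y^2 - 3*z^2 + 2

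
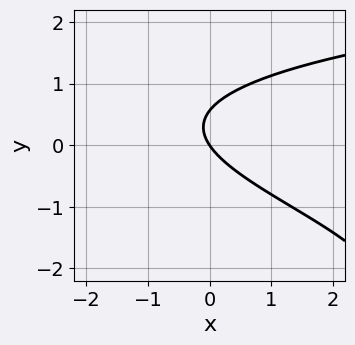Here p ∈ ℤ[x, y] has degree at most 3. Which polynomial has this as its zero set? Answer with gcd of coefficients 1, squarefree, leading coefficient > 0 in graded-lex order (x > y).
y^3 + 3*y^2 - 3*x - 2*y

First, the degree is 3 — the shape is more complex than any degree-2 curve.
Then, from the visible intercepts: it meets the y-axis at y = 0 (among the integer gridlines); one x-axis crossing is at x = 0.
Finally, fitting integer coefficients to these (and the overall shape) gives p.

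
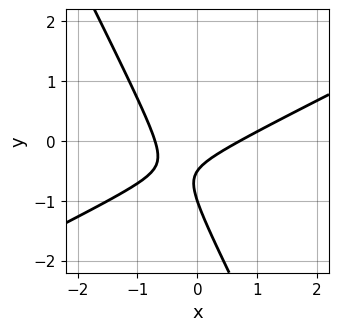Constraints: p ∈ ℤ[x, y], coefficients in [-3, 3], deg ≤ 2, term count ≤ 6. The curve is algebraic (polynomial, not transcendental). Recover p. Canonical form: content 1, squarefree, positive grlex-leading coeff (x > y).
2*x^2 - 3*x*y - 2*y^2 - 3*y - 1

deg p = 2.
Observable constraints: it crosses the y-axis at the gridline y = -1.
Solving for integer coefficients yields p as stated.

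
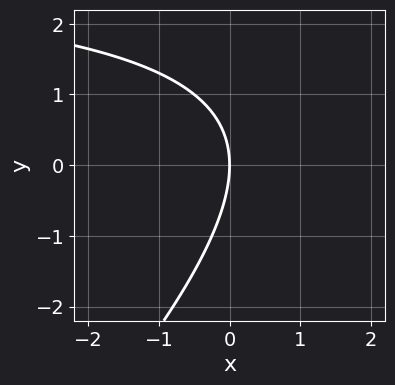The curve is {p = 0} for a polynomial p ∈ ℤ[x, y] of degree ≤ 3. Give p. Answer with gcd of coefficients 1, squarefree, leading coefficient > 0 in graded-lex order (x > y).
x*y - y^2 - 3*x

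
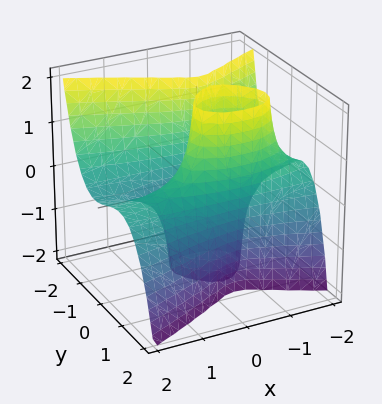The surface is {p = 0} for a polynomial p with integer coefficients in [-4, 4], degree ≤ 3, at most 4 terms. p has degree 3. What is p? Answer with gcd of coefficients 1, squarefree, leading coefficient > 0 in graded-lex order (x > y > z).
x^2*z + 2*y^3 + x*z - 2*y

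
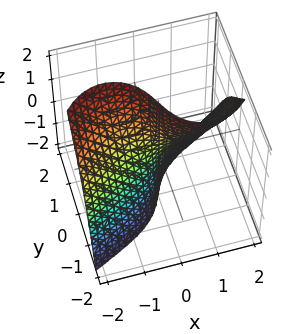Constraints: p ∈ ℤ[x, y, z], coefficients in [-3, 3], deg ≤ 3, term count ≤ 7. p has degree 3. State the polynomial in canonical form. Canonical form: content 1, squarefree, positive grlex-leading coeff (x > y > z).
x^3 - x^2*y - 2*y^3 - 3*x*z - 3*y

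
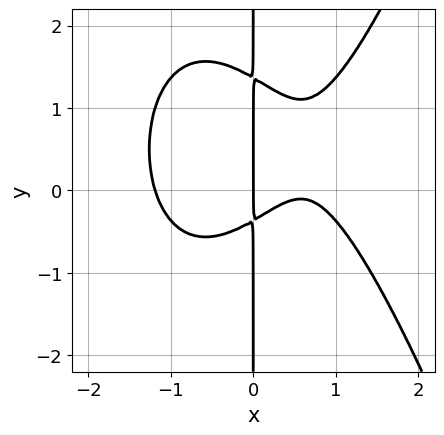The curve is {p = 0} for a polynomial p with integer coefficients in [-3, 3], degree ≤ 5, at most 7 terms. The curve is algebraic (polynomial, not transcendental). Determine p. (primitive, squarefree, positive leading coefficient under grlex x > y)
2*x^4 - 2*x*y^2 - 2*x^2 + 2*x*y + x

1. deg p = 4.
2. Reading off the gridlines: it crosses the x-axis at the gridline x = 0; the visible y-axis segment lies entirely on the curve.
3. Matching integer coefficients to the picture gives p.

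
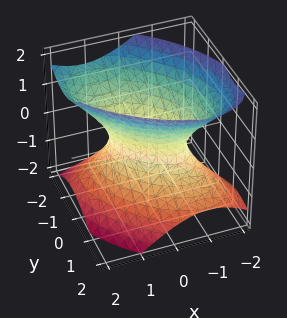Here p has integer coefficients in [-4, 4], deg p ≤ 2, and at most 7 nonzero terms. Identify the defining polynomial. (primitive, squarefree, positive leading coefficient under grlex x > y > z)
3*x^2 + 3*x*y + 3*y^2 + y*z - 3*z^2 - 2

(a) deg p = 2. The shape is more complex than any degree-1 surface.
(b) From the visible intercepts: it misses every integer gridline on the z-axis.
(c) These observations pin down the coefficients.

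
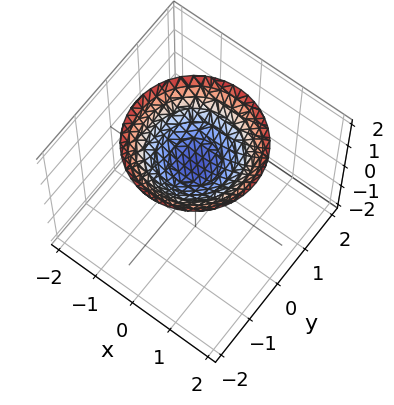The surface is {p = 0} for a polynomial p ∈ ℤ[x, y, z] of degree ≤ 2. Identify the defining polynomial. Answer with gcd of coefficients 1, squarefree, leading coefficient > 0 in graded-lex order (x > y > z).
deg p = 2.
By symmetry, the surface is invariant under rotation about z: p = q(x² + y², z).
Against the integer gridlines: the surface avoids every integer x-axis point in the box; the surface avoids every integer y-axis point in the box; one z-axis crossing is at z = 1.
Putting this together gives p.

x^2 + y^2 - 2*z + 2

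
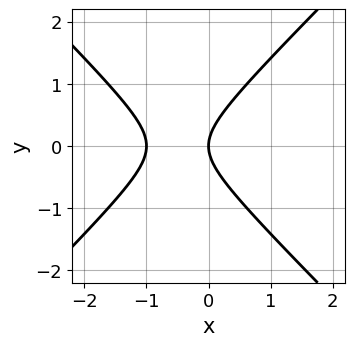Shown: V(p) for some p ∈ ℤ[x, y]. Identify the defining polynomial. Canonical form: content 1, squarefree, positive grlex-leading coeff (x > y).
x^2 - y^2 + x

(a) deg p = 2.
(b) Symmetries: it's symmetric under y → −y, forcing even powers of y.
(c) Against the integer gridlines: it crosses the y-axis at the gridline y = 0; the x-axis gridline crossings are at x ∈ {-1, 0}.
(d) The integer polynomial consistent with all of this is the stated p.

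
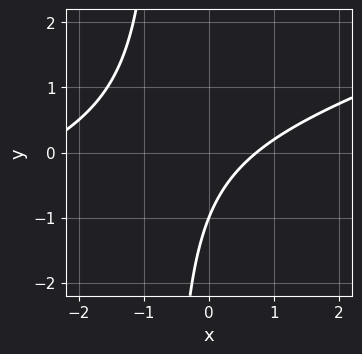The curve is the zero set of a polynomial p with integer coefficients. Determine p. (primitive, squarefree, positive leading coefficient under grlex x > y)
x^2 - 3*x*y + 2*x - 2*y - 2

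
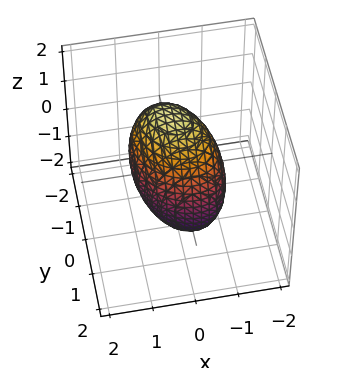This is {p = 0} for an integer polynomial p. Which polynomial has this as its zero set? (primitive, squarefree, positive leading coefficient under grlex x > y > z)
2*x^2 + x*y + 2*y^2 + y*z + z^2 - 2

(a) The degree is 2 — a generic line meets the surface in up to 2 points.
(b) From the visible intercepts: the y-axis gridline crossings are at y ∈ {-1, 1}; the x-axis gridline crossings are at x ∈ {-1, 1}.
(c) These observations pin down the coefficients.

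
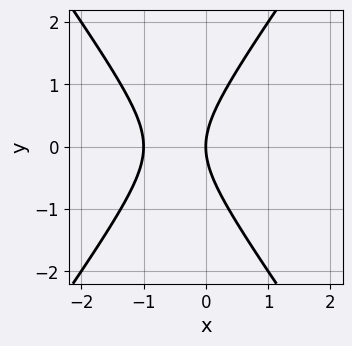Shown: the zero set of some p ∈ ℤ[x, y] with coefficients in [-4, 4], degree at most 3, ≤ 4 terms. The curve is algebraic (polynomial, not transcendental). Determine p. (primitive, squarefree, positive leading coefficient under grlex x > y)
First, the degree is 2 — a generic line meets the curve in up to 2 points.
Next, symmetries: it's symmetric under y → −y, forcing even powers of y.
Next, from the axis intercepts and sections: it meets the y-axis at y = 0 (among the integer gridlines); among the integer gridlines, it crosses the x-axis at x ∈ {-1, 0}.
Finally, these observations pin down the coefficients.

2*x^2 - y^2 + 2*x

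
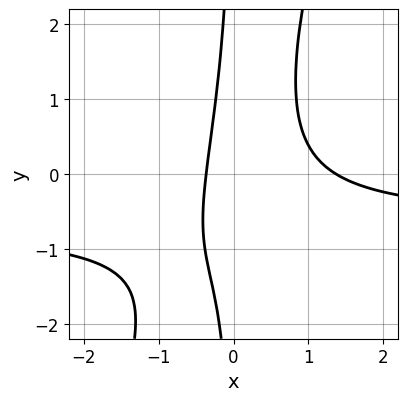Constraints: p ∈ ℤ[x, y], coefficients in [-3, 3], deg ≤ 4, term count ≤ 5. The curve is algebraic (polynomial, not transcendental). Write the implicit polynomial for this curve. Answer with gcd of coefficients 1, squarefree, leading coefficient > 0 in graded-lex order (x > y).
First, the degree is 3 — a generic line meets the curve in up to 3 points.
Then, observable constraints: no y-intercept at any integer in the box.
Finally, together with the visible shape, these determine p as stated.

3*x^2*y - x*y^2 + 2*x^2 - 2*x - 1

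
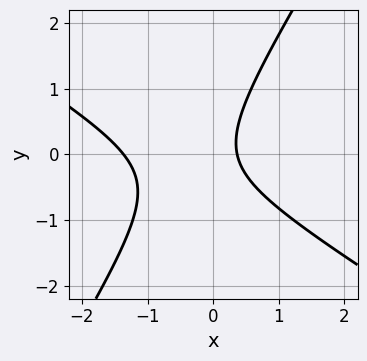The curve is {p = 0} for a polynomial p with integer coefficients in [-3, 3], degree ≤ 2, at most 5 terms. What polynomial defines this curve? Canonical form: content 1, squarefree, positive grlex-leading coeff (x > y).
2*x^2 + 2*x*y - 2*y^2 + 2*x - 1

(a) The degree is 2 — a generic line meets the curve in up to 2 points.
(b) Reading off the gridlines: the curve avoids every integer y-axis point in the box.
(c) Solving for integer coefficients yields p as stated.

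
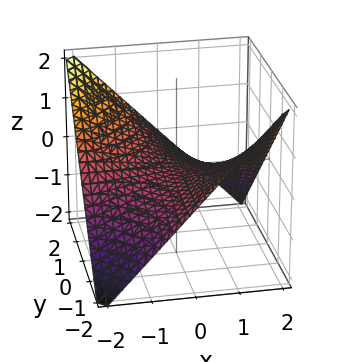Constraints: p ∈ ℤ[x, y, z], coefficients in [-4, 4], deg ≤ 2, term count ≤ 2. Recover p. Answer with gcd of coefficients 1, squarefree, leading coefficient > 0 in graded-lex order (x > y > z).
x*y + 2*z

First, the degree is 2 — a saddle surface; a quadric.
Next, from the visible intercepts: the visible y-axis segment lies entirely on the surface; one z-axis crossing is at z = 0; the visible x-axis segment lies entirely on the surface.
Finally, together with the visible shape, these determine p as stated.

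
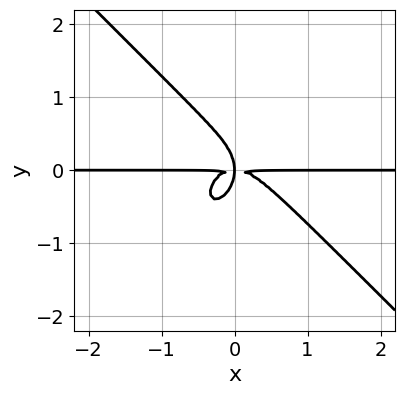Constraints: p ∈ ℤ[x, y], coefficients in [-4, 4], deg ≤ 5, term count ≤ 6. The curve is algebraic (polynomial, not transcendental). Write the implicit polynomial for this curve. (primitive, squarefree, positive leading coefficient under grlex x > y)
First, degree: a generic line meets the curve in up to 4 points, so deg p = 4.
Then, observable constraints: every point of the x-axis in the box is on the curve.
Finally, assembling these constraints gives the stated polynomial.

3*x^3*y + x^2*y^2 + 2*y^4 + 2*x*y^2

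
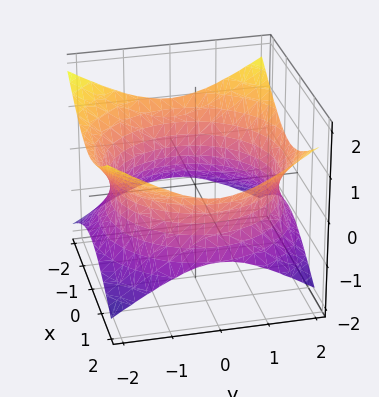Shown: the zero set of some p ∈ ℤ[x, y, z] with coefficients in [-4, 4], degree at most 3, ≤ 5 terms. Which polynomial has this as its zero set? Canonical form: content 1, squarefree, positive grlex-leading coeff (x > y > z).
x^2 + y^2 - 2*z^2 - 3

(a) The degree is 2 — the shape is more complex than any degree-1 surface.
(b) By symmetry, the surface is invariant under rotation about z: p = q(x² + y², z).
(c) Against the integer gridlines: it misses every integer gridline on the z-axis; a circular section at z = 0 has radius between 1 and 2.
(d) Matching integer coefficients to the picture gives p.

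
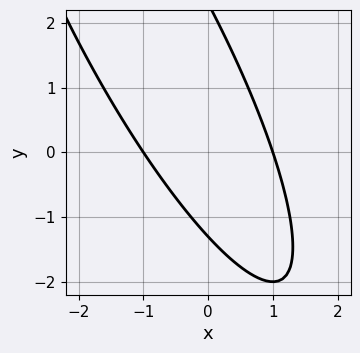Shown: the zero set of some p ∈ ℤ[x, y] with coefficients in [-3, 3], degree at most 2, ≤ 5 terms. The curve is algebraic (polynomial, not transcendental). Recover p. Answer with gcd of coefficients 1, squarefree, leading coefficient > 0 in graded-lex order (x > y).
1. The degree is 2 — the shape is more complex than any degree-1 curve.
2. Observable constraints: the x-axis gridline crossings are at x ∈ {-1, 1}.
3. Solving for integer coefficients yields p as stated.

3*x^2 + 3*x*y + y^2 - y - 3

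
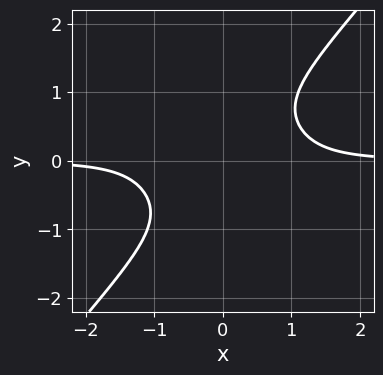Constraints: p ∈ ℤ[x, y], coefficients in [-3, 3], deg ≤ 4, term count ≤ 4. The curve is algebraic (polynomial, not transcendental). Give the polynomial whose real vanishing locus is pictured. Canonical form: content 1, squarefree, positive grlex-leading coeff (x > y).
(a) deg p = 4.
(b) Against the integer gridlines: the curve avoids every integer x-axis point in the box; the curve avoids every integer y-axis point in the box.
(c) Matching integer coefficients to the picture gives p.

3*x^3*y - 2*y^4 - 2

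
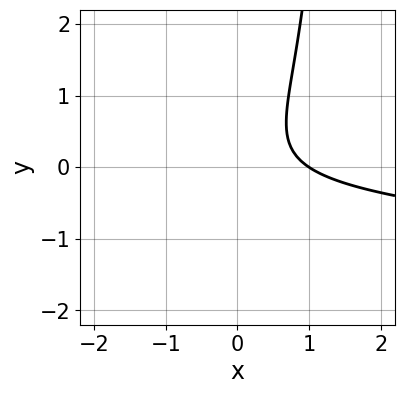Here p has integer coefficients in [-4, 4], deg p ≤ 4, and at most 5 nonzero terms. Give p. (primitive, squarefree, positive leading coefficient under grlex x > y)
2*x*y^2 + 3*x*y - 3*y^2 + 2*x - 2

The degree is 3 — a generic line meets the curve in up to 3 points.
From the axis intercepts and sections: it meets the x-axis at x = 1 (among the integer gridlines); it misses every integer gridline on the y-axis.
Matching integer coefficients to the picture gives p.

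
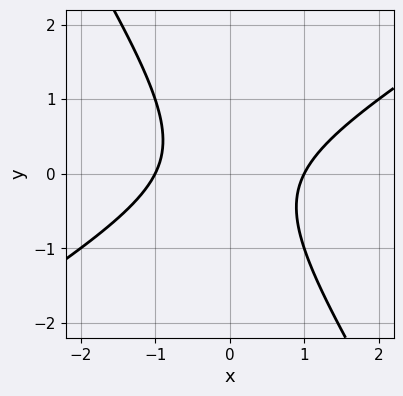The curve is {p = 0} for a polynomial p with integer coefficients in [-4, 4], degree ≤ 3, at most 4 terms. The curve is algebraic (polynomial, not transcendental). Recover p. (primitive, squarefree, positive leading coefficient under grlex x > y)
x^2 - x*y - y^2 - 1

(a) The degree is 2 — a generic line meets the curve in up to 2 points.
(b) From the axis intercepts and sections: it misses every integer gridline on the y-axis; the x-axis gridline crossings are at x ∈ {-1, 1}.
(c) Putting this together gives p.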